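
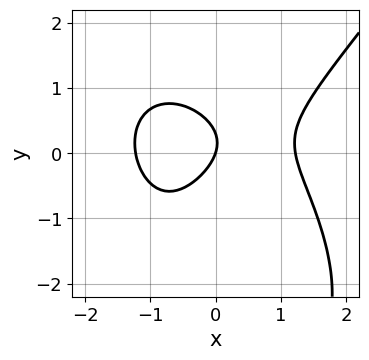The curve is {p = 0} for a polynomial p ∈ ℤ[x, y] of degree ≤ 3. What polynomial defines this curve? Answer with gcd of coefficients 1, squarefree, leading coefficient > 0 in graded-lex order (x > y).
(a) The degree is 3 — the shape is more complex than any degree-2 curve.
(b) Checking where it meets the axes: one x-axis crossing is at x = 0; it crosses the y-axis at the gridline y = 0.
(c) The integer polynomial consistent with all of this is the stated p.

2*x^3 - y^3 - 3*y^2 - 3*x + y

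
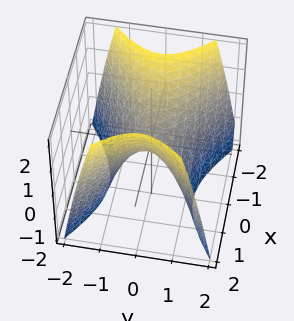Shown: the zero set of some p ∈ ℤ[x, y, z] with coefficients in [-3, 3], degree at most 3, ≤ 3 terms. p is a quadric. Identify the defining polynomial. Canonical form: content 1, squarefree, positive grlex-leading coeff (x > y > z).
First, deg p = 2. A saddle surface; a quadric.
Then, symmetries: the y ↦ −y reflection is a symmetry, so y appears only in even powers; mirror symmetry x ↦ −x ⇒ only even powers of x.
Next, checking where it meets the axes: it meets the z-axis at z = 0 (among the integer gridlines); it meets the y-axis at y = 0 (among the integer gridlines); it meets the x-axis at x = 0 (among the integer gridlines).
Finally, the integer polynomial consistent with all of this is the stated p.

2*x^2 - 3*y^2 - 2*z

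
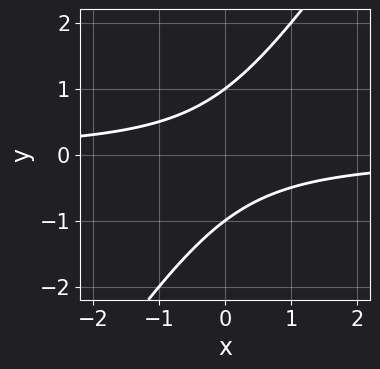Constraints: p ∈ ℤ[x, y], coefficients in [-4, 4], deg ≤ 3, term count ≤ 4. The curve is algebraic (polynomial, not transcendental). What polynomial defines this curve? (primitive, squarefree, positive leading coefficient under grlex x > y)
deg p = 2. A generic line meets the curve in up to 2 points.
From the visible intercepts: the y-axis gridline crossings are at y ∈ {-1, 1}; no x-intercept at any integer in the box.
The integer polynomial consistent with all of this is the stated p.

3*x*y - 2*y^2 + 2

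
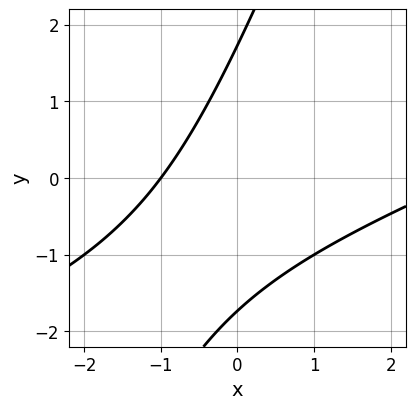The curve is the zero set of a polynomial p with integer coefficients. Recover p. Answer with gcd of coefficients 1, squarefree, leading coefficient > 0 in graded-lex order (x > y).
(a) Degree: no degree-1 curve has this shape, so deg p = 2.
(b) Checking where it meets the axes: it meets the x-axis at x = -1 (among the integer gridlines).
(c) Solving for integer coefficients yields p as stated.

x^2 - 3*x*y + y^2 - 2*x - 3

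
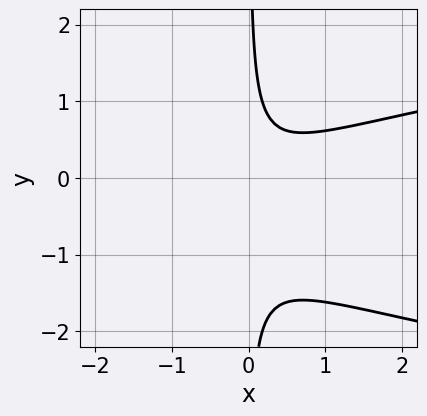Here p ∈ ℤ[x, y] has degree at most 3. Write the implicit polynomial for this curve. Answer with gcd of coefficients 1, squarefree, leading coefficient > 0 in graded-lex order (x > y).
3*x*y^2 - 2*x^2 + 3*x*y - 1

Degree: a generic line meets the curve in up to 3 points, so deg p = 3.
Observable constraints: no y-intercept at any integer in the box; no x-intercept at any integer in the box.
The integer polynomial consistent with all of this is the stated p.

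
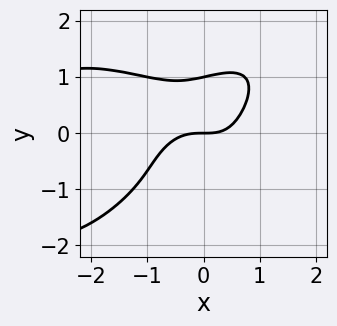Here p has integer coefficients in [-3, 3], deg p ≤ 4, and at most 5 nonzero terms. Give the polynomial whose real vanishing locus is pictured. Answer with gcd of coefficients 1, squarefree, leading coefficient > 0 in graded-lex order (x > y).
First, the degree is 4 — no degree-3 curve has this shape.
Then, checking where it meets the axes: the y-axis gridline crossings are at y ∈ {0, 1}; it meets the x-axis at x = 0 (among the integer gridlines).
Finally, putting this together gives p.

x^4 - 2*x*y^3 + 3*y^4 + 3*x^3 - 3*y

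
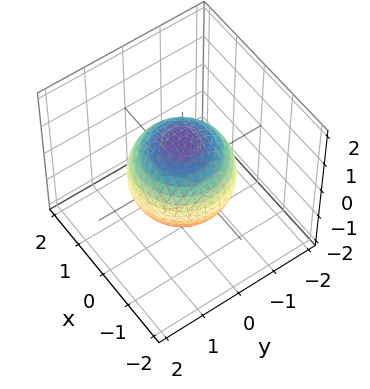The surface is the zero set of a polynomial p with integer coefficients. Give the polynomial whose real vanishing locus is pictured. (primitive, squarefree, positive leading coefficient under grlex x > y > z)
2*x^2 + 2*y^2 + 2*z^2 - 3

(a) The degree is 2 — bounded and convex; a quadric.
(b) Symmetry: the z-axis is an axis of rotation, so x and y enter only as x² + y²; the z ↦ −z reflection is a symmetry, so z appears only in even powers.
(c) Checking where it meets the axes: a circular section at z = 0 has radius between 1 and 2.
(d) Solving for integer coefficients yields p as stated.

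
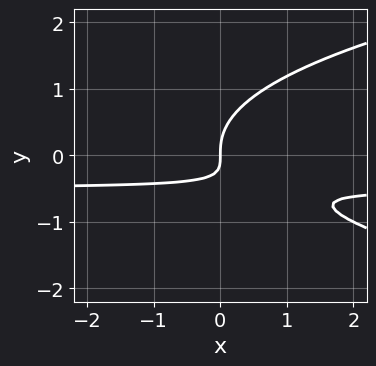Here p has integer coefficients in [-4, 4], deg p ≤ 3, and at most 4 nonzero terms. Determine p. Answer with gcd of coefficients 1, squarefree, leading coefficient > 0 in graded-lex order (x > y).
First, the degree is 3 — the shape is more complex than any degree-2 curve.
Then, checking where it meets the axes: it crosses the y-axis at the gridline y = 0; it meets the x-axis at x = 0 (among the integer gridlines).
Finally, fitting integer coefficients to these (and the overall shape) gives p.

2*y^3 - 2*x*y - x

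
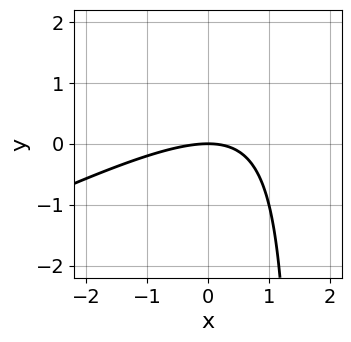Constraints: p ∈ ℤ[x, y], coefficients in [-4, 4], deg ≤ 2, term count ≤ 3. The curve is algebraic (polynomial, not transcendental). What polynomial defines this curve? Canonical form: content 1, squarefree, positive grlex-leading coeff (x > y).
x^2 - 2*x*y + 3*y

Degree: the shape is more complex than any degree-1 curve, so deg p = 2.
Observable constraints: it meets the x-axis at x = 0 (among the integer gridlines); it crosses the y-axis at the gridline y = 0.
Assembling these constraints gives the stated polynomial.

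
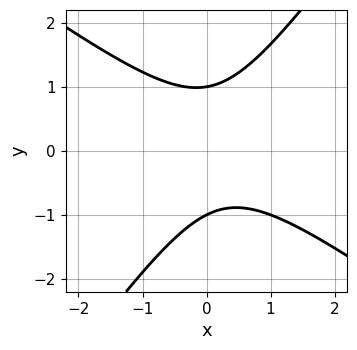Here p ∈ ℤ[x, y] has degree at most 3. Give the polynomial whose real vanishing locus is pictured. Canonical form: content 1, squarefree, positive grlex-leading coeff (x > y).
1. The degree is 2 — the shape is more complex than any degree-1 curve.
2. Observable constraints: the curve avoids every integer x-axis point in the box; among the integer gridlines, it crosses the y-axis at y ∈ {-1, 1}.
3. Solving for integer coefficients yields p as stated.

3*x^2 + 2*x*y - 3*y^2 - x + 3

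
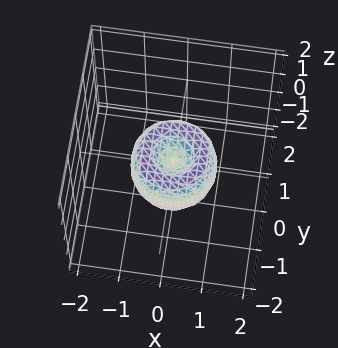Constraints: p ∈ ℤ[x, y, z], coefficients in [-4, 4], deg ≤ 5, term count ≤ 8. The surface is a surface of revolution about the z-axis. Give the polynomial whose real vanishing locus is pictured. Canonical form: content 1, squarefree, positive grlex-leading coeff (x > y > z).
2*x^4 + 4*x^2*y^2 + 2*y^4 - 2*x^2 - 2*y^2 + z^2

1. deg p = 4. A generic line meets the surface in up to 4 points.
2. Symmetries: rotational symmetry about the z-axis ⇒ p depends on x, y only through x² + y².
3. From the visible intercepts: the y-axis gridline crossings are at y ∈ {-1, 0, 1}; the x-axis gridline crossings are at x ∈ {-1, 0, 1}; one z-axis crossing is at z = 0; a circular section at z = 0 has radius exactly 1.
4. Assembling these constraints gives the stated polynomial.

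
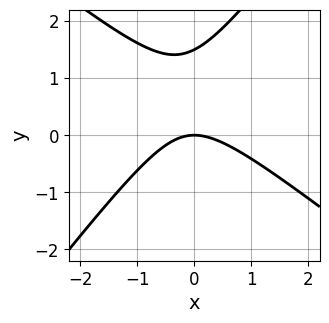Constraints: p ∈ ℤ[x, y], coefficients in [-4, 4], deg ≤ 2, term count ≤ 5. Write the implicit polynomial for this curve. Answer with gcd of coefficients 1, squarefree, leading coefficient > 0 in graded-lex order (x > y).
(a) deg p = 2. A generic line meets the curve in up to 2 points.
(b) From the axis intercepts and sections: one y-axis crossing is at y = 0; it crosses the x-axis at the gridline x = 0.
(c) Putting this together gives p.

2*x^2 + x*y - 2*y^2 + 3*y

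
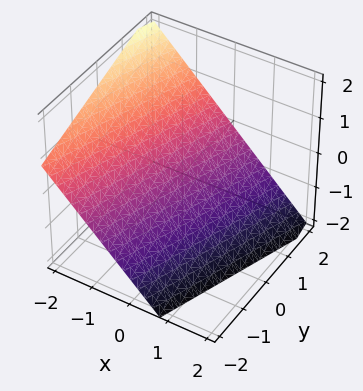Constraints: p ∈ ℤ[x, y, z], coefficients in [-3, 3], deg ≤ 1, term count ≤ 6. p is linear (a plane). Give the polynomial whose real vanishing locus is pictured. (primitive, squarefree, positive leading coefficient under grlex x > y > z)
3*x - y + 3*z + 2

deg p = 1.
Checking where it meets the axes: one y-axis crossing is at y = 2.
Solving for integer coefficients yields p as stated.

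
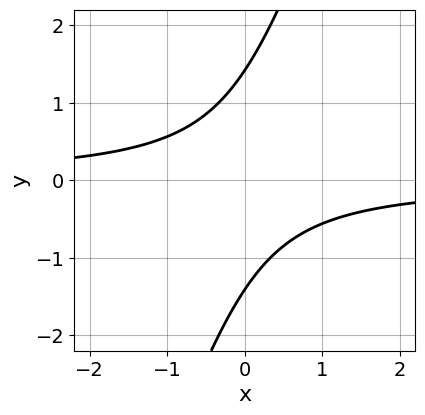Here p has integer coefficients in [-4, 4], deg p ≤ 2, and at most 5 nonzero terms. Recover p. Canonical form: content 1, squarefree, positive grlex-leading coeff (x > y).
3*x*y - y^2 + 2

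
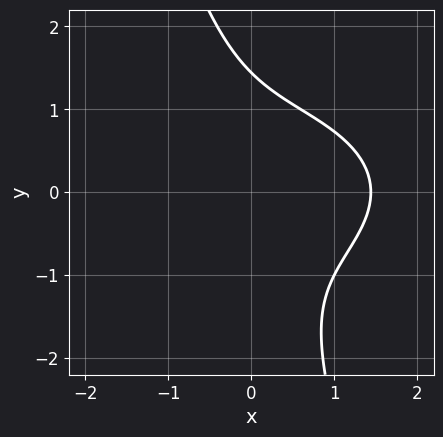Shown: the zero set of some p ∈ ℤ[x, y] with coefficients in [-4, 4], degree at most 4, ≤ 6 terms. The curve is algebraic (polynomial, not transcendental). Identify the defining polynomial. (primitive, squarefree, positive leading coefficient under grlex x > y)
deg p = 3. No degree-2 curve has this shape.
Putting this together gives p.

x^3 + 3*x*y^2 + y^3 - 3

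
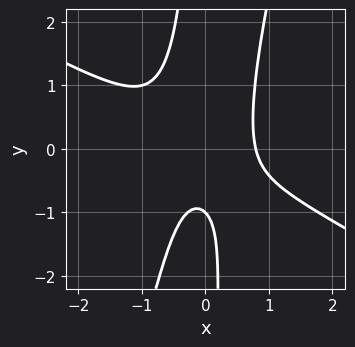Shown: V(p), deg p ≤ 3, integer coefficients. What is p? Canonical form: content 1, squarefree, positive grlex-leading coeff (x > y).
2*x^3 + 3*x^2*y - x*y^2 - y - 1

(a) deg p = 3.
(b) From the axis intercepts and sections: it crosses the y-axis at the gridline y = -1.
(c) Fitting integer coefficients to these (and the overall shape) gives p.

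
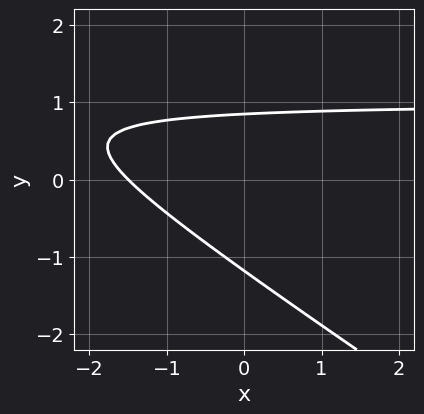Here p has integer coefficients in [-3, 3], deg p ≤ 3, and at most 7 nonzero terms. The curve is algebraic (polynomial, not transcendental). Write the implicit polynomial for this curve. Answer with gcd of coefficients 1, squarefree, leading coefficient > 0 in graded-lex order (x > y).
2*x*y + 3*y^2 - 2*x + y - 3

First, deg p = 2. The shape is more complex than any degree-1 curve.
Finally, solving for integer coefficients yields p as stated.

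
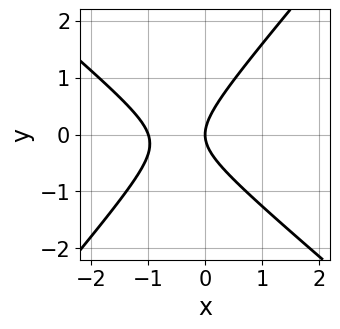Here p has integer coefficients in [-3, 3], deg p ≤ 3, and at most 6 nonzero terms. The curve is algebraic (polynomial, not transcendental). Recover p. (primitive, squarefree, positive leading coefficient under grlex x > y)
deg p = 2. The shape is more complex than any degree-1 curve.
Checking where it meets the axes: among the integer gridlines, it crosses the x-axis at x ∈ {-1, 0}; it crosses the y-axis at the gridline y = 0.
Fitting integer coefficients to these (and the overall shape) gives p.

3*x^2 + x*y - 3*y^2 + 3*x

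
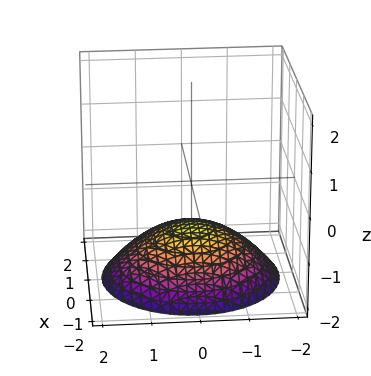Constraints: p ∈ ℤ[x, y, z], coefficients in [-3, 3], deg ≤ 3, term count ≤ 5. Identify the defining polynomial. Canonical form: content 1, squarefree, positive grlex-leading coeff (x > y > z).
First, deg p = 2.
Next, symmetries: the surface is invariant under rotation about z: p = q(x² + y², z).
Then, from the axis intercepts and sections: it crosses the z-axis at the gridline z = -1; a circular section at z = -2 has radius between 1 and 2.
Finally, fitting integer coefficients to these (and the overall shape) gives p.

x^2 + y^2 + 3*z + 3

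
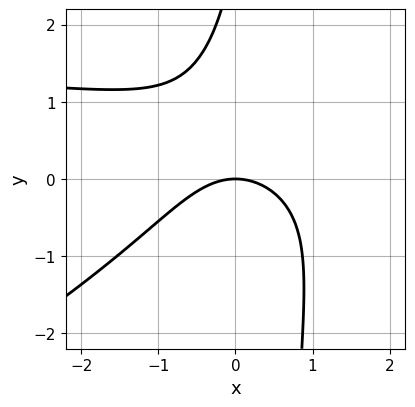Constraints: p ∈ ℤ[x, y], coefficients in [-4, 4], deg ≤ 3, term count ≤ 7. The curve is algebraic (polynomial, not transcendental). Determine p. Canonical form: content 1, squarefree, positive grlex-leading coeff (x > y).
deg p = 3. No degree-2 curve has this shape.
Reading off the gridlines: it meets the x-axis at x = 0 (among the integer gridlines); it meets the y-axis at y = 0 (among the integer gridlines).
Fitting integer coefficients to these (and the overall shape) gives p.

x^2*y - 2*x*y^2 - 2*x^2 + y^2 - 3*y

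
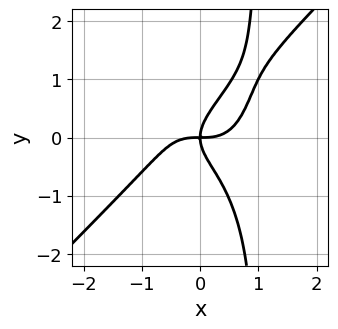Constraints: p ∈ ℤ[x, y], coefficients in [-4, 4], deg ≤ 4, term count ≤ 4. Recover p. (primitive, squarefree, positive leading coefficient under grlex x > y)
First, deg p = 4. The shape is more complex than any degree-3 curve.
Then, from the visible intercepts: one x-axis crossing is at x = 0; it meets the y-axis at y = 0 (among the integer gridlines).
Finally, matching integer coefficients to the picture gives p.

x^4 - x*y^3 + y^3 - x*y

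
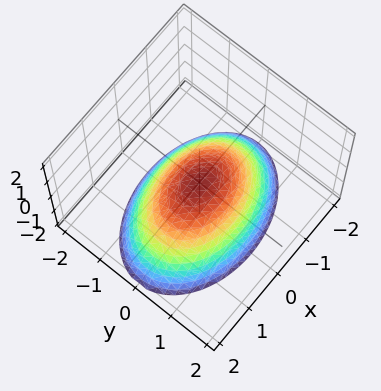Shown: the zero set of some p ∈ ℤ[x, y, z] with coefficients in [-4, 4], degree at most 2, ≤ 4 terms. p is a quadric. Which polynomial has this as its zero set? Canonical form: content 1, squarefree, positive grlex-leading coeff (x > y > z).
x^2 + 2*y^2 + 2*z

The degree is 2 — a paraboloid; a quadric.
Symmetries: the y ↦ −y reflection is a symmetry, so y appears only in even powers; the x ↦ −x reflection is a symmetry, so x appears only in even powers.
Reading off the gridlines: it crosses the x-axis at the gridline x = 0; it meets the z-axis at z = 0 (among the integer gridlines).
Matching integer coefficients to the picture gives p.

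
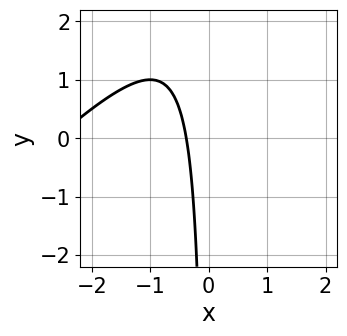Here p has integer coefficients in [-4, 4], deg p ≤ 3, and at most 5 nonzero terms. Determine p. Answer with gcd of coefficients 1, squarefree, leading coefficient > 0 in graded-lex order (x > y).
(a) deg p = 2. A generic line meets the curve in up to 2 points.
(b) Observable constraints: no y-intercept at any integer in the box.
(c) Solving for integer coefficients yields p as stated.

x^2 - x*y + 3*x + 1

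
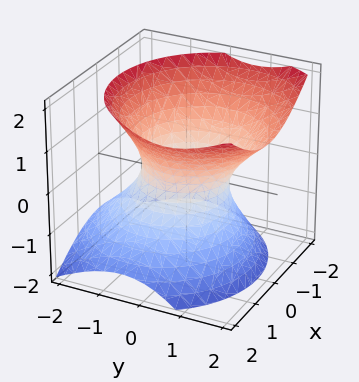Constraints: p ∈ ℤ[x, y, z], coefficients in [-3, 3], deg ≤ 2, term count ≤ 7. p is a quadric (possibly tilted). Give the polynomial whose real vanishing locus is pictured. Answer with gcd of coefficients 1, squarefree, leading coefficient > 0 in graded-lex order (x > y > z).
Degree: a generic line meets the surface in up to 2 points, so deg p = 2.
Checking where it meets the axes: among the integer gridlines, it crosses the x-axis at x ∈ {-1, 1}; among the integer gridlines, it crosses the y-axis at y ∈ {-1, 1}.
Fitting integer coefficients to these (and the overall shape) gives p.

3*x^2 + 3*y^2 - 2*y*z - 3*z^2 - 3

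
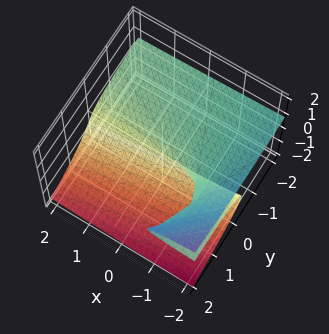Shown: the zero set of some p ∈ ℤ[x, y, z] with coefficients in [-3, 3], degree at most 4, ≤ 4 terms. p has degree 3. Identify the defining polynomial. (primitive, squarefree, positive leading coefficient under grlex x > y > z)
Degree: a generic line meets the surface in up to 3 points, so deg p = 3.
From the axis intercepts and sections: it meets the z-axis at z = 0 (among the integer gridlines); it crosses the y-axis at the gridline y = 0.
The integer polynomial consistent with all of this is the stated p.

3*z^3 + x*z - 3*y*z + 2*y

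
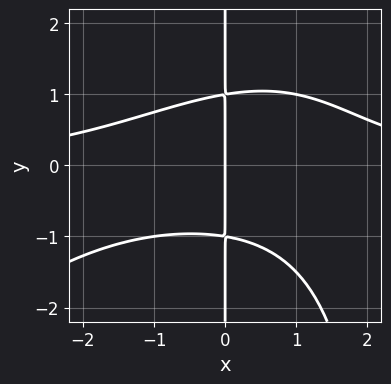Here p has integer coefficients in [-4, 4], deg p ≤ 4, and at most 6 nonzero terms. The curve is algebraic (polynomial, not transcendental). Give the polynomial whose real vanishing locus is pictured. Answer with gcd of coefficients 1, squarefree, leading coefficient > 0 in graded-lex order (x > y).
x^3*y - x^2*y^2 + 3*x*y^2 - 3*x

1. Degree: no degree-3 curve has this shape, so deg p = 4.
2. Observable constraints: one x-axis crossing is at x = 0; the visible y-axis segment lies entirely on the curve.
3. Fitting integer coefficients to these (and the overall shape) gives p.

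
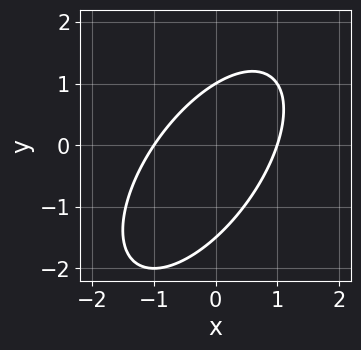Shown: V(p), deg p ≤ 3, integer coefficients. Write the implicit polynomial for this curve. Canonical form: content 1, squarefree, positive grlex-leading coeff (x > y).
3*x^2 - 3*x*y + 2*y^2 + y - 3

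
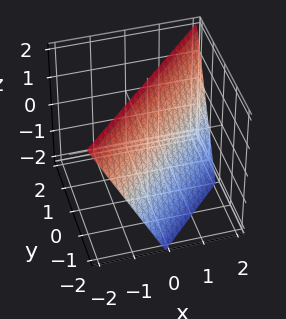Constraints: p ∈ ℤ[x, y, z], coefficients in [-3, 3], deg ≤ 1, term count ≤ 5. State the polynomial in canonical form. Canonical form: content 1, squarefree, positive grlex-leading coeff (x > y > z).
2*x - 2*y + z - 2

Degree: every cross-section is a straight line — this is a plane, so deg p = 1.
Reading off the gridlines: it crosses the z-axis at the gridline z = 2; it crosses the y-axis at the gridline y = -1; it meets the x-axis at x = 1 (among the integer gridlines).
Together with the visible shape, these determine p as stated.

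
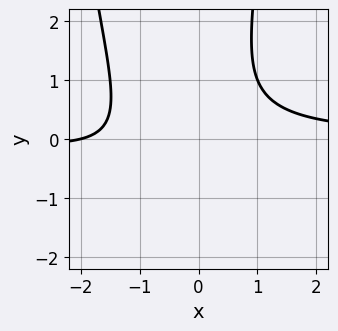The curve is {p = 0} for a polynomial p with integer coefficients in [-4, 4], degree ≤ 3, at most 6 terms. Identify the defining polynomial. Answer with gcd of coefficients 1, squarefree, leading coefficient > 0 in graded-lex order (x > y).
First, the degree is 3 — a generic line meets the curve in up to 3 points.
Then, from the visible intercepts: it meets the x-axis at x = -2 (among the integer gridlines); no y-intercept at any integer in the box.
Finally, matching integer coefficients to the picture gives p.

2*x^2*y + 2*x*y - y^2 - x - 2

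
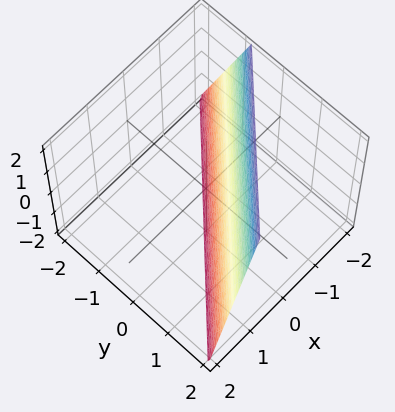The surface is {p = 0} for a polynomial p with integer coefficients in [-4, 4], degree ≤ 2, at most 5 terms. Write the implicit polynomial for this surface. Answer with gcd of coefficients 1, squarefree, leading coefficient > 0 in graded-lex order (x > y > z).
3*x - 3*y + z + 2

1. deg p = 1.
2. From the visible intercepts: one z-axis crossing is at z = -2.
3. The integer polynomial consistent with all of this is the stated p.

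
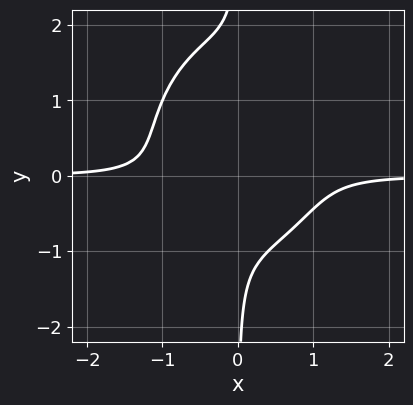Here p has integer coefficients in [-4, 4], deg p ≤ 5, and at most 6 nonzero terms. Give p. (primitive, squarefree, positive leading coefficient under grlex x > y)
3*x^3*y + 2*x*y^3 - 2*x*y^2 - 2*x*y + 1

(a) deg p = 4.
(b) Against the integer gridlines: it misses every integer gridline on the x-axis; it misses every integer gridline on the y-axis.
(c) Fitting integer coefficients to these (and the overall shape) gives p.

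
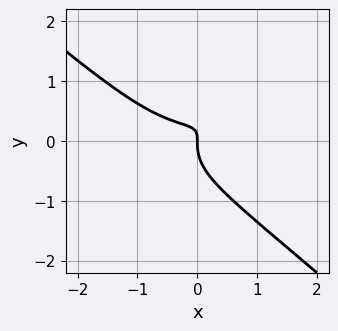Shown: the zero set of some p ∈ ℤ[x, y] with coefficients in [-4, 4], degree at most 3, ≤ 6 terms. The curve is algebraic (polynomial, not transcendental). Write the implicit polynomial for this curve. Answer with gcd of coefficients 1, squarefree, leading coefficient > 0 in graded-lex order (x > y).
(a) Degree: a generic line meets the curve in up to 3 points, so deg p = 3.
(b) Observable constraints: one x-axis crossing is at x = 0; it crosses the y-axis at the gridline y = 0.
(c) Together with the visible shape, these determine p as stated.

x^3 - x^2*y + 3*y^3 - 3*x*y + x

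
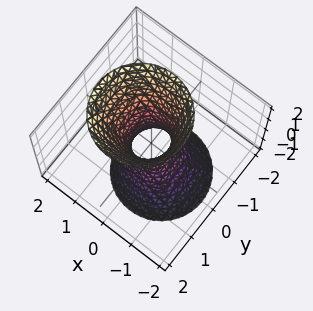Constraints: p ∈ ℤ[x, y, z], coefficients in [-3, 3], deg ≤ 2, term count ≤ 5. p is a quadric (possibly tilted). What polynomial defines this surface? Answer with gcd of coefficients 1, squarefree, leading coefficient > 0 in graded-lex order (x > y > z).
3*x^2 - x*z + 3*y^2 - z^2 - 1

(a) deg p = 2. The shape is more complex than any degree-1 surface.
(b) From the axis intercepts and sections: no z-intercept at any integer in the box.
(c) Fitting integer coefficients to these (and the overall shape) gives p.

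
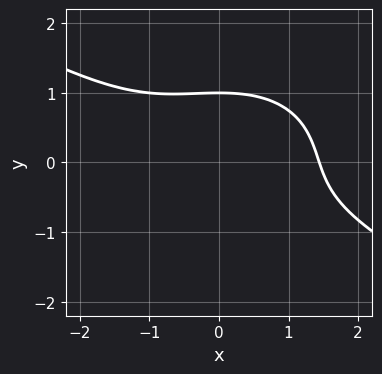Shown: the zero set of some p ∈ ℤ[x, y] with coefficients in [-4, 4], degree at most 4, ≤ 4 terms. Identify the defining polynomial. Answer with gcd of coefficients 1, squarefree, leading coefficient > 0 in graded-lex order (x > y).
x^3 + x^2*y + 3*y^3 - 3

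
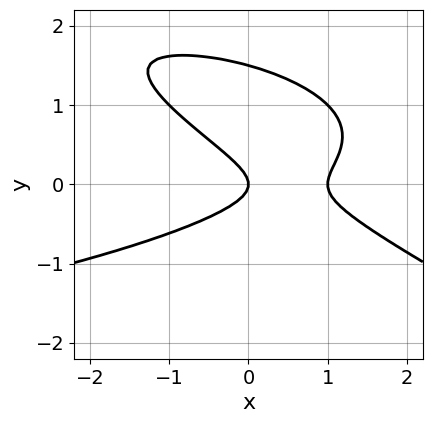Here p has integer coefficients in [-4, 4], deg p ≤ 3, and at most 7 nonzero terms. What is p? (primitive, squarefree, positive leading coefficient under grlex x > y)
x*y^2 + 2*y^3 + x^2 - 3*y^2 - x

1. deg p = 3. No degree-2 curve has this shape.
2. Checking where it meets the axes: the x-axis gridline crossings are at x ∈ {0, 1}; it crosses the y-axis at the gridline y = 0.
3. Solving for integer coefficients yields p as stated.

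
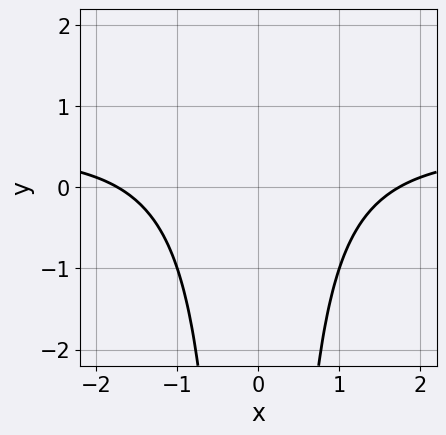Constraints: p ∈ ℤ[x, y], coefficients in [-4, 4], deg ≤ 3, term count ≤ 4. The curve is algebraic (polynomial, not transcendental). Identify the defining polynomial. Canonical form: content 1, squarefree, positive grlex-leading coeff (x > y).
2*x^2*y - x^2 + 3

deg p = 3. No degree-2 curve has this shape.
Symmetries: the x ↦ −x reflection is a symmetry, so x appears only in even powers.
From the axis intercepts and sections: the curve avoids every integer y-axis point in the box.
The integer polynomial consistent with all of this is the stated p.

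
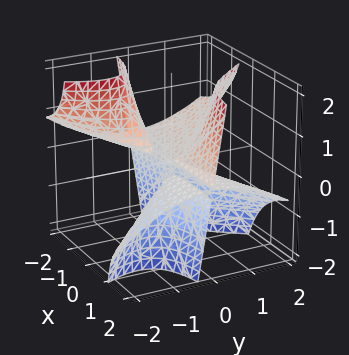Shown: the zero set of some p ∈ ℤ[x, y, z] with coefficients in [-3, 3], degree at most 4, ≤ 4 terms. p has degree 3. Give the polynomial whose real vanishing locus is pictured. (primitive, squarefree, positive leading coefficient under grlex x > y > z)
There are 3 components.
The degree is 3 — a generic line meets the surface in up to 3 points.
From the axis intercepts and sections: every point of the x-axis in the box is on the surface; one z-axis crossing is at z = 0.
Solving for integer coefficients yields p as stated.

3*x*y*z + y^3 - z^2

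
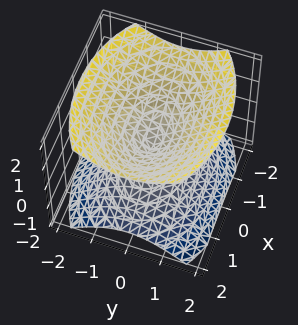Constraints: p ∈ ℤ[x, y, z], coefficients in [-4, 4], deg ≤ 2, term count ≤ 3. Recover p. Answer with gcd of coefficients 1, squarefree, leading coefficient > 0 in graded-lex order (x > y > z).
x^2 + 2*y^2 - 2*z^2

First, the picture has 2 separate pieces. Treating them together as one polynomial.
Next, deg p = 2. A double cone through the origin; a quadric.
Next, symmetries: it's symmetric under z → −z, forcing even powers of z; mirror symmetry x ↦ −x ⇒ only even powers of x; the y ↦ −y reflection is a symmetry, so y appears only in even powers.
Next, observable constraints: it crosses the z-axis at the gridline z = 0; it crosses the y-axis at the gridline y = 0; it meets the x-axis at x = 0 (among the integer gridlines).
Finally, assembling these constraints gives the stated polynomial.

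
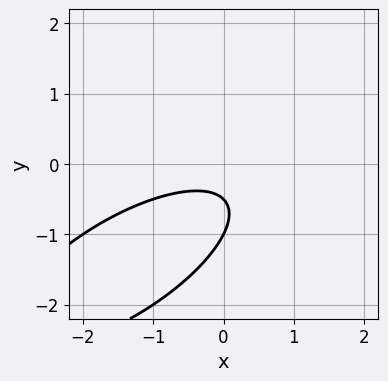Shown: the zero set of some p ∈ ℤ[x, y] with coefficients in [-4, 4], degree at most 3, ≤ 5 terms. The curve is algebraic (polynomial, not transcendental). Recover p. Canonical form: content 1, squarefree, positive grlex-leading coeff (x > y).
(a) The degree is 2 — a generic line meets the curve in up to 2 points.
(b) Against the integer gridlines: one y-axis crossing is at y = -1; the curve avoids every integer x-axis point in the box.
(c) Putting this together gives p.

x^2 - 2*x*y + 2*y^2 + 3*y + 1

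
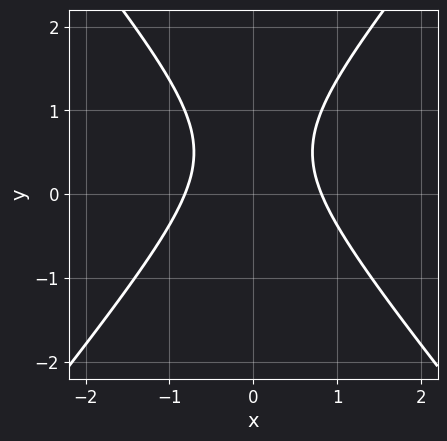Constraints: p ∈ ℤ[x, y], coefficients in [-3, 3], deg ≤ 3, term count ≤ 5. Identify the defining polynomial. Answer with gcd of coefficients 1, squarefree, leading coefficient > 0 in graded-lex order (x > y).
(a) The degree is 2 — the shape is more complex than any degree-1 curve.
(b) Symmetries: the x ↦ −x reflection is a symmetry, so x appears only in even powers.
(c) Checking where it meets the axes: no y-intercept at any integer in the box.
(d) Matching integer coefficients to the picture gives p.

3*x^2 - 2*y^2 + 2*y - 2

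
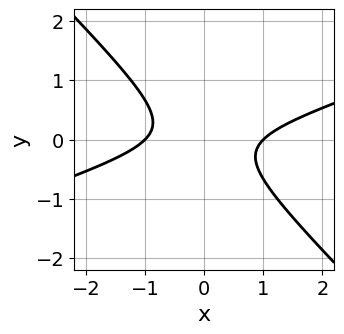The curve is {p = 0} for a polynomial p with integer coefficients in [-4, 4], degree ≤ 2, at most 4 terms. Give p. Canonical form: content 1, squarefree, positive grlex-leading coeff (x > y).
x^2 - 2*x*y - 3*y^2 - 1

The degree is 2 — the shape is more complex than any degree-1 curve.
From the visible intercepts: no y-intercept at any integer in the box; among the integer gridlines, it crosses the x-axis at x ∈ {-1, 1}.
The integer polynomial consistent with all of this is the stated p.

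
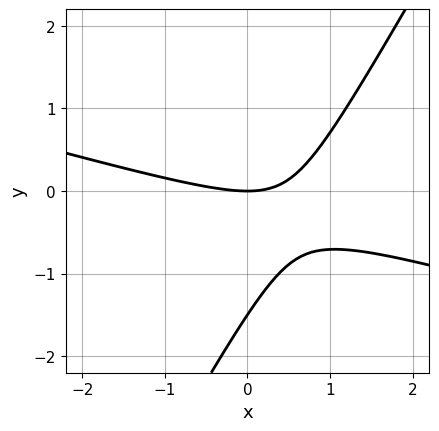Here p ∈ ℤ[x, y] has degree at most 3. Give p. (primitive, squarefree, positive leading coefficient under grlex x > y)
x^2 + 3*x*y - 2*y^2 - 3*y

The degree is 2 — the shape is more complex than any degree-1 curve.
Checking where it meets the axes: one x-axis crossing is at x = 0; one y-axis crossing is at y = 0.
Matching integer coefficients to the picture gives p.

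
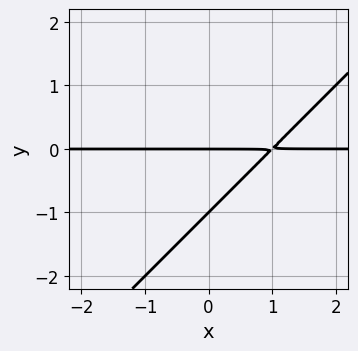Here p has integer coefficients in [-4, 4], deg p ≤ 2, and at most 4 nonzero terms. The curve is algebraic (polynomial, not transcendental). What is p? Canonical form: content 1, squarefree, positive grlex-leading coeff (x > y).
x*y - y^2 - y

(a) The degree is 2 — no degree-1 curve has this shape.
(b) Reading off the gridlines: every point of the x-axis in the box is on the curve; the y-axis gridline crossings are at y ∈ {-1, 0}.
(c) Fitting integer coefficients to these (and the overall shape) gives p.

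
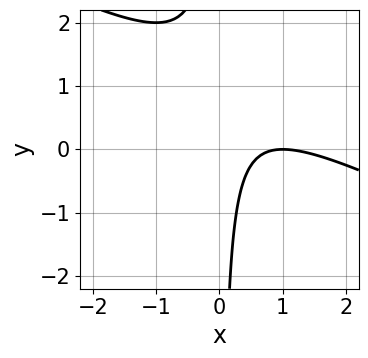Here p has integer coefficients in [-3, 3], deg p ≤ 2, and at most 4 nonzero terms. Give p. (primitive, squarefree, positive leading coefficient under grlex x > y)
x^2 + 2*x*y - 2*x + 1

(a) The degree is 2 — no degree-1 curve has this shape.
(b) From the axis intercepts and sections: it misses every integer gridline on the y-axis; it crosses the x-axis at the gridline x = 1.
(c) Putting this together gives p.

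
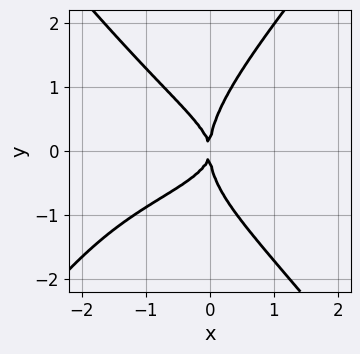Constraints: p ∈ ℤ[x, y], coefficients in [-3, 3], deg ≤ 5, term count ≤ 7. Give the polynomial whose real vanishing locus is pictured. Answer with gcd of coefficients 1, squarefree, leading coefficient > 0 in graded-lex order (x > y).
1. deg p = 4.
2. Against the integer gridlines: it crosses the x-axis at the gridline x = 0; it crosses the y-axis at the gridline y = 0.
3. These observations pin down the coefficients.

3*x^2*y^2 - 2*y^4 + 2*x^2*y + 3*x*y^2 + 3*x^2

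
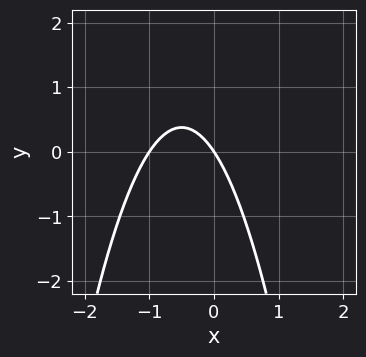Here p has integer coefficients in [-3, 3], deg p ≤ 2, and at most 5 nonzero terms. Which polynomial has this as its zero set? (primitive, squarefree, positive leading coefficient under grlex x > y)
(a) The degree is 2 — the shape is more complex than any degree-1 curve.
(b) Against the integer gridlines: it meets the y-axis at y = 0 (among the integer gridlines); among the integer gridlines, it crosses the x-axis at x ∈ {-1, 0}.
(c) Matching integer coefficients to the picture gives p.

3*x^2 + 3*x + 2*y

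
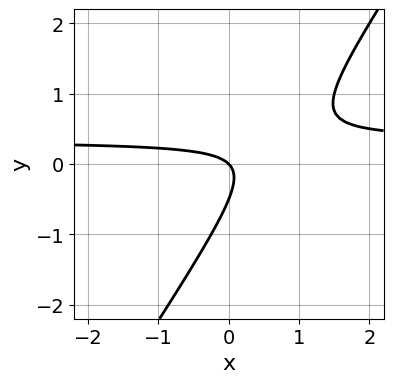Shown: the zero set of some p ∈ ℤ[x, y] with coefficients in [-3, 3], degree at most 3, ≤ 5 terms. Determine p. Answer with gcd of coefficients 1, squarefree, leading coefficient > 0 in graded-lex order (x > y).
3*x*y - 2*y^2 - x - y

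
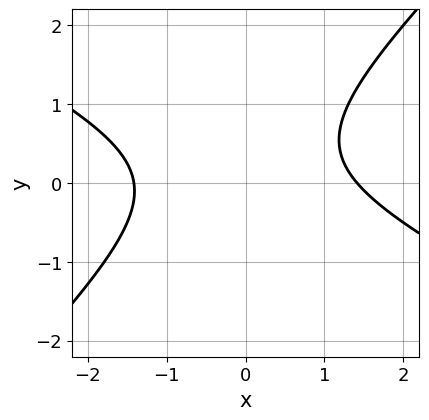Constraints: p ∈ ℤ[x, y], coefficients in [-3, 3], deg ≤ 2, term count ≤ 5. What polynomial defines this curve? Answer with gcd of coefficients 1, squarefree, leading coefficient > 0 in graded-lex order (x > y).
x^2 + x*y - 2*y^2 + y - 2

(a) Degree: the shape is more complex than any degree-1 curve, so deg p = 2.
(b) From the visible intercepts: the curve avoids every integer y-axis point in the box.
(c) Assembling these constraints gives the stated polynomial.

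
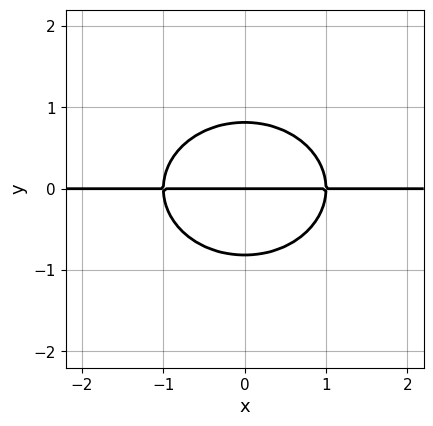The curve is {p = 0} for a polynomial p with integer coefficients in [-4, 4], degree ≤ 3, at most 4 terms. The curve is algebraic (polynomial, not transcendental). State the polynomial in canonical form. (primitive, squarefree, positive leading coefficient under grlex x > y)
2*x^2*y + 3*y^3 - 2*y

(a) deg p = 3. A generic line meets the curve in up to 3 points.
(b) Symmetries: mirror symmetry x ↦ −x ⇒ only even powers of x.
(c) From the visible intercepts: the visible x-axis segment lies entirely on the curve; it crosses the y-axis at the gridline y = 0.
(d) The integer polynomial consistent with all of this is the stated p.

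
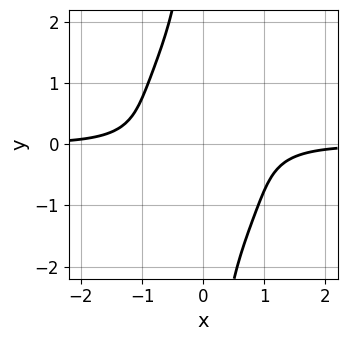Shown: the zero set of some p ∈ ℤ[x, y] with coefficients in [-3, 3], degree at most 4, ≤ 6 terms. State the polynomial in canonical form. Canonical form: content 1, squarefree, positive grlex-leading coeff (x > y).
The degree is 4 — the shape is more complex than any degree-3 curve.
Observable constraints: no x-intercept at any integer in the box; it misses every integer gridline on the y-axis.
Putting this together gives p.

3*x^3*y + 2*x*y^3 + 2*y^2 + 2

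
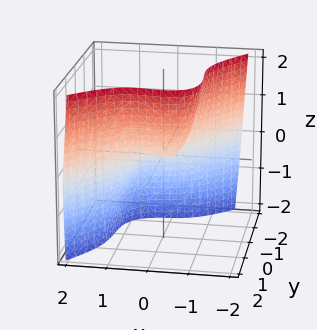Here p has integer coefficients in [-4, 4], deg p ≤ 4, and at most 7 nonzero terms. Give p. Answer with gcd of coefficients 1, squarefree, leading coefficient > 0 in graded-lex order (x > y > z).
3*x^3 - 2*y^3 - x^2 - x*y + 2*z

Degree: no degree-2 surface has this shape, so deg p = 3.
Against the integer gridlines: it crosses the z-axis at the gridline z = 0; one y-axis crossing is at y = 0; one x-axis crossing is at x = 0.
Matching integer coefficients to the picture gives p.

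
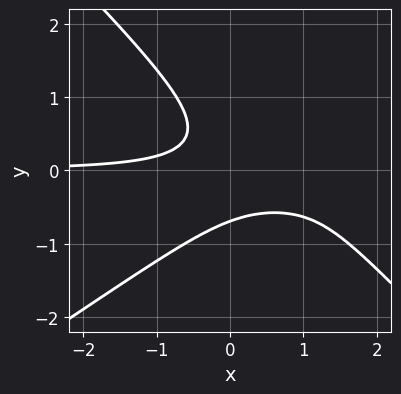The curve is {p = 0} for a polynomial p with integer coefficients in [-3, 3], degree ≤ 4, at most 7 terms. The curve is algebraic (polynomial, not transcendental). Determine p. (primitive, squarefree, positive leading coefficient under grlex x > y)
1. Degree: a generic line meets the curve in up to 3 points, so deg p = 3.
2. Observable constraints: no x-intercept at any integer in the box.
3. Together with the visible shape, these determine p as stated.

2*x^2*y - x*y^2 - 3*y^3 - 3*x*y - 1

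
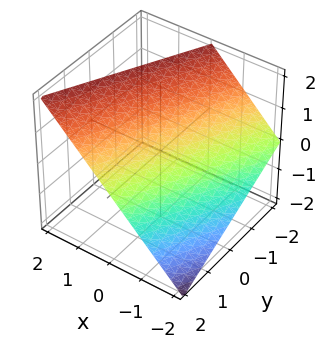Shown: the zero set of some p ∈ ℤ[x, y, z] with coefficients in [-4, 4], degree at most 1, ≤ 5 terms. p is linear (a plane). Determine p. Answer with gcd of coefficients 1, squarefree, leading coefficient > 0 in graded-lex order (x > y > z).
2*x - y - 2*z + 2

First, degree: every cross-section is a straight line — this is a plane, so deg p = 1.
Next, observable constraints: one y-axis crossing is at y = 2; one z-axis crossing is at z = 1.
Finally, putting this together gives p. Check: (-1, 0, 0) on the x-axis lies on the surface, and p(-1, 0, 0) = 0. ✓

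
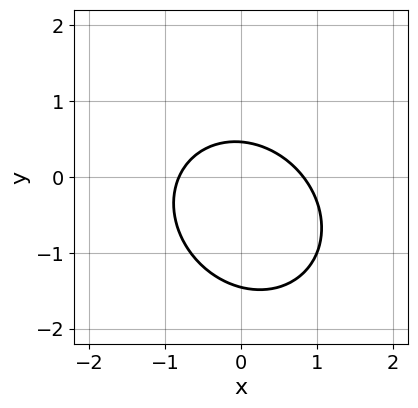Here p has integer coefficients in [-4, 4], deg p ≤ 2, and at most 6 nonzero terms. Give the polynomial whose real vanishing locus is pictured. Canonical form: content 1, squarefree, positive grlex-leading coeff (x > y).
(a) deg p = 2. The shape is more complex than any degree-1 curve.
(b) Matching integer coefficients to the picture gives p.

3*x^2 + x*y + 3*y^2 + 3*y - 2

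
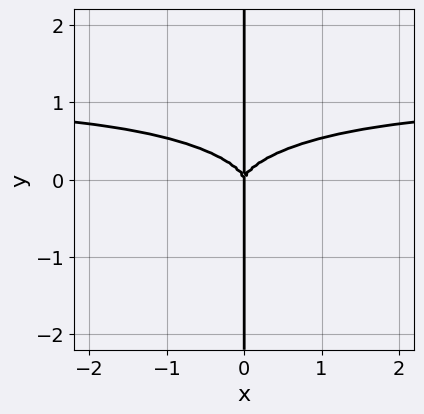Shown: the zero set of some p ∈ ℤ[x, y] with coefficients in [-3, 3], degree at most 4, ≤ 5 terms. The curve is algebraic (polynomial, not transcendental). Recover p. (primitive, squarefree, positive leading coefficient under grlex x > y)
deg p = 4.
Reading off the gridlines: it crosses the x-axis at the gridline x = 0; every point of the y-axis in the box is on the curve.
Solving for integer coefficients yields p as stated.

x^3*y + 3*x*y^3 - x^3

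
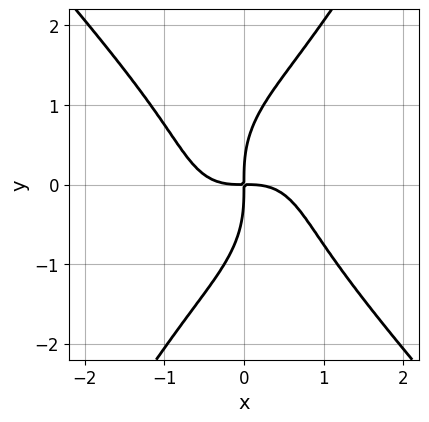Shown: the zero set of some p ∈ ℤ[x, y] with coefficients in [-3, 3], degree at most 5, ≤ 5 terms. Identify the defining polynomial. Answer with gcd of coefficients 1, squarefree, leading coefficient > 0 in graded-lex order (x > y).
1. Degree: no degree-3 curve has this shape, so deg p = 4.
2. Observable constraints: it meets the x-axis at x = 0 (among the integer gridlines); one y-axis crossing is at y = 0.
3. Matching integer coefficients to the picture gives p.

3*x^4 + x*y^3 - y^4 + 3*x*y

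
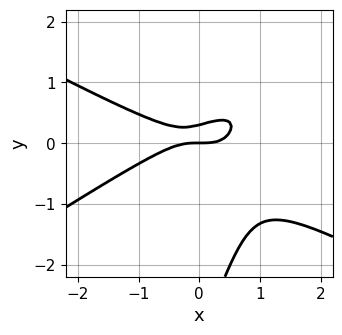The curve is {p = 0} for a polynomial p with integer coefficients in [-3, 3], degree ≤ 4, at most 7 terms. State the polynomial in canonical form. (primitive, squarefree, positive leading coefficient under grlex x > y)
x^3 - 3*x*y^2 + y^3 + 3*y^2 - y

deg p = 3.
Checking where it meets the axes: it meets the x-axis at x = 0 (among the integer gridlines); it crosses the y-axis at the gridline y = 0.
Matching integer coefficients to the picture gives p.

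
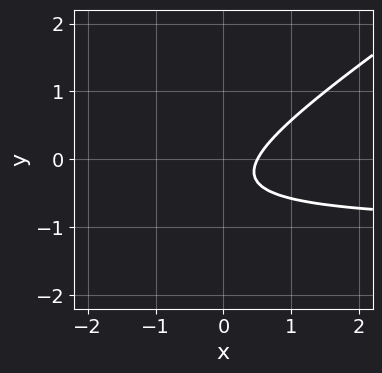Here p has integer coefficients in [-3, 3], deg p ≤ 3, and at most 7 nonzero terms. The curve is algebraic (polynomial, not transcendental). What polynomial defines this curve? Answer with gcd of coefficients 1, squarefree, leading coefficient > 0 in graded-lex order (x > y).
2*x*y - 3*y^2 + 2*x - 2*y - 1

deg p = 2.
Observable constraints: no y-intercept at any integer in the box.
These observations pin down the coefficients.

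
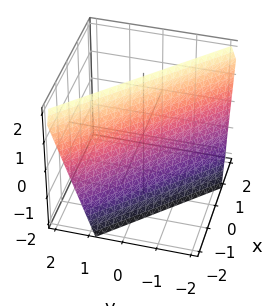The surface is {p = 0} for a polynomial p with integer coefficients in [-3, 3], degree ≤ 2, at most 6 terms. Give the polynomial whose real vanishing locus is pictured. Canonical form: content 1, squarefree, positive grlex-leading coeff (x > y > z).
3*x + 3*y - z + 2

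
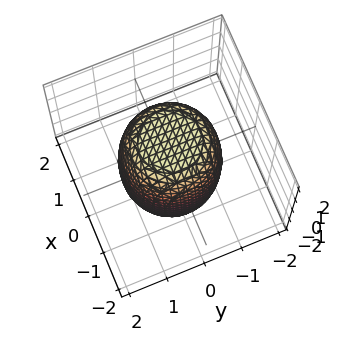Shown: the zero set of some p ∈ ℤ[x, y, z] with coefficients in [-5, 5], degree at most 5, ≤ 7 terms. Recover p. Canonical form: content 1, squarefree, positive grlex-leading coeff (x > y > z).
2*x^4 + 4*x^2*y^2 + 2*y^4 - x^2 - y^2 + z^2 - 3

1. Degree: a generic line meets the surface in up to 4 points, so deg p = 4.
2. Symmetries: every cross-section ⟂ z is a circle, so x, y appear only via x² + y².
3. Reading off the gridlines: a circular section at z = 1 has radius between 1 and 2.
4. The integer polynomial consistent with all of this is the stated p.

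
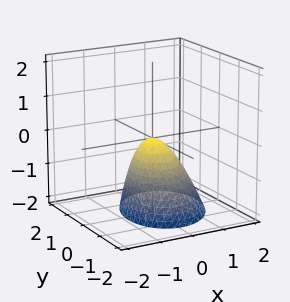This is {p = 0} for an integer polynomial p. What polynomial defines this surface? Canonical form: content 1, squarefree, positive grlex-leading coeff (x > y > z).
3*x^2 - x*y + x*z + 2*y^2 + 2*z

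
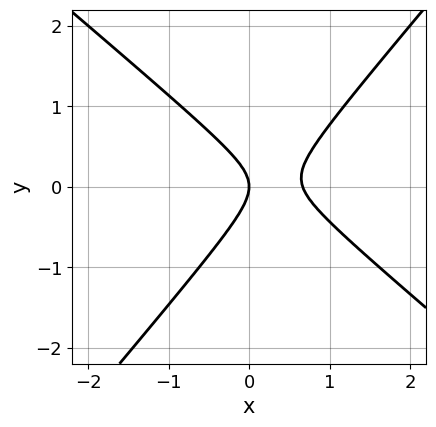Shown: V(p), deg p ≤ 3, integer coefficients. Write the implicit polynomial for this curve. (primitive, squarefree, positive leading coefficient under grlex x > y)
3*x^2 + x*y - 3*y^2 - 2*x

(a) deg p = 2.
(b) Checking where it meets the axes: it meets the y-axis at y = 0 (among the integer gridlines); it crosses the x-axis at the gridline x = 0.
(c) Solving for integer coefficients yields p as stated.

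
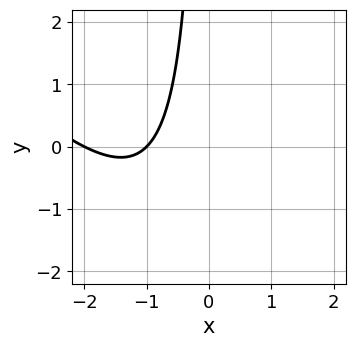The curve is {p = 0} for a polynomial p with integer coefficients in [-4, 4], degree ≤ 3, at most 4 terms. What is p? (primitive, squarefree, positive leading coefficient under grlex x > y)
The degree is 2 — the shape is more complex than any degree-1 curve.
Reading off the gridlines: no y-intercept at any integer in the box; the x-axis gridline crossings are at x ∈ {-2, -1}.
Assembling these constraints gives the stated polynomial.

x^2 + x*y + 3*x + 2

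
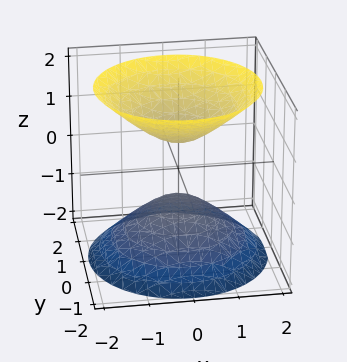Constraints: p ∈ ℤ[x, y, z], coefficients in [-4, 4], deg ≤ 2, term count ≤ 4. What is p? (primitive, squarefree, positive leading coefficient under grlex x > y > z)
2*x^2 + 2*y^2 - 2*z^2 + 1

First, there are 2 components.
Then, degree: two separate bowl-shaped sheets opening away from each other; a quadric, so deg p = 2.
Next, symmetries: it's symmetric under z → −z, forcing even powers of z; rotational symmetry about the z-axis ⇒ p depends on x, y only through x² + y².
Next, from the axis intercepts and sections: no x-intercept at any integer in the box; a circular section at z = 1 has radius between 0 and 1; the surface avoids every integer y-axis point in the box.
Finally, solving for integer coefficients yields p as stated.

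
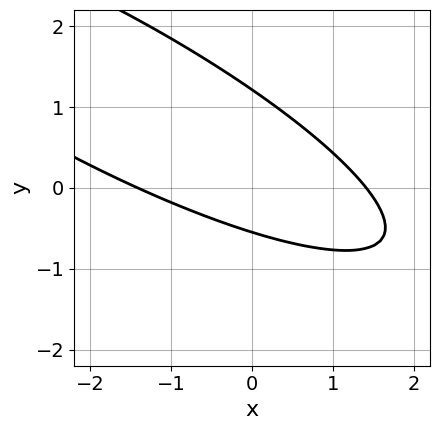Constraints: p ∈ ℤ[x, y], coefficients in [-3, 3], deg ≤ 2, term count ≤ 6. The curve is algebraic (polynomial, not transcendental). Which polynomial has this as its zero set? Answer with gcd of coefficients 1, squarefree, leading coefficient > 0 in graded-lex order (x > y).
x^2 + 3*x*y + 3*y^2 - 2*y - 2

(a) deg p = 2. The shape is more complex than any degree-1 curve.
(b) Matching integer coefficients to the picture gives p.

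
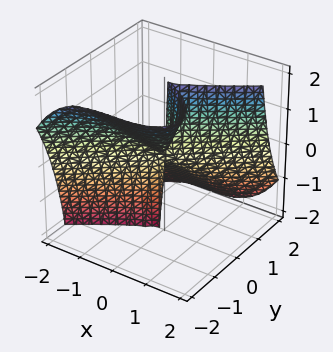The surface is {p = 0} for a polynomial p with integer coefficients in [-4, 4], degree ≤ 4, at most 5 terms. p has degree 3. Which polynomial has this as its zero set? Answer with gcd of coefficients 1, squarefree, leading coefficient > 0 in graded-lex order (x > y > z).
deg p = 3. The shape is more complex than any degree-2 surface.
Observable constraints: it crosses the x-axis at the gridline x = 0; the visible z-axis segment lies entirely on the surface.
Together with the visible shape, these determine p as stated.

x^3 - 2*y^3 - 2*y^2*z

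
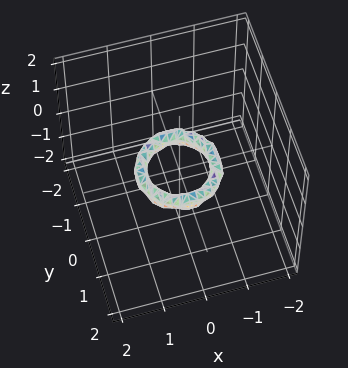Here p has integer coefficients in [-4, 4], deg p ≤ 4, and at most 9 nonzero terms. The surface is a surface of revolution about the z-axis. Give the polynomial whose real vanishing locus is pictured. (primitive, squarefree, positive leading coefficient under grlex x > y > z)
First, deg p = 4.
Then, symmetries: the surface is invariant under rotation about z: p = q(x² + y², z).
Next, from the axis intercepts and sections: a circular section at z = 0 has radius between 0 and 1; the x-axis gridline crossings are at x ∈ {-1, 1}.
Finally, assembling these constraints gives the stated polynomial.

2*x^4 + 4*x^2*y^2 + 2*y^4 - 3*x^2 - 3*y^2 + 2*z^2 + 1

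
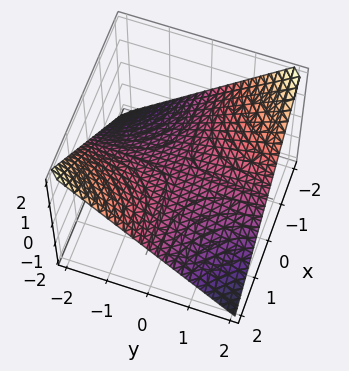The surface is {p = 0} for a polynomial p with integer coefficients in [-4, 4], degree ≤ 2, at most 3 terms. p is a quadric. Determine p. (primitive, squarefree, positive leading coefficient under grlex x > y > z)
x*y + 2*z

The degree is 2 — a saddle surface; a quadric.
Observable constraints: every point of the y-axis in the box is on the surface; it meets the z-axis at z = 0 (among the integer gridlines).
Together with the visible shape, these determine p as stated.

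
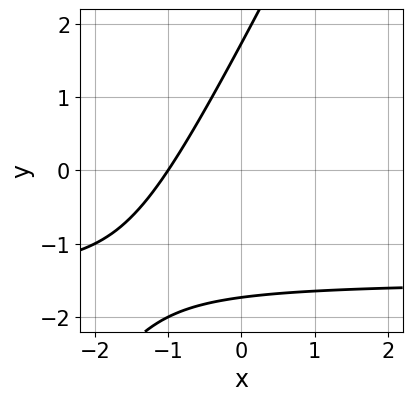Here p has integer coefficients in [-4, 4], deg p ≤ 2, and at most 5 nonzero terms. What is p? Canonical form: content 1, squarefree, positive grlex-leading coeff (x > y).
2*x*y - y^2 + 3*x + 3

First, deg p = 2.
Then, observable constraints: it crosses the x-axis at the gridline x = -1.
Finally, matching integer coefficients to the picture gives p.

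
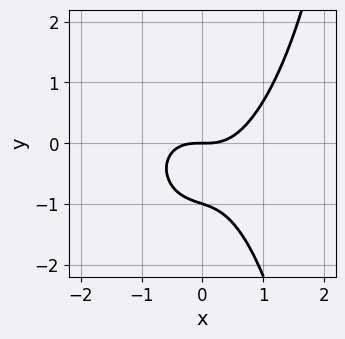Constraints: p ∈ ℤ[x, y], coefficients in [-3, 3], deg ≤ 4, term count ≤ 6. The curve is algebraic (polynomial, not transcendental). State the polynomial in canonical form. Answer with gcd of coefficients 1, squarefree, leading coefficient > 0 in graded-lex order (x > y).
3*x^3 + x*y^2 - 3*y^2 - 3*y

(a) deg p = 3. The shape is more complex than any degree-2 curve.
(b) Observable constraints: it meets the x-axis at x = 0 (among the integer gridlines); among the integer gridlines, it crosses the y-axis at y ∈ {-1, 0}.
(c) Matching integer coefficients to the picture gives p.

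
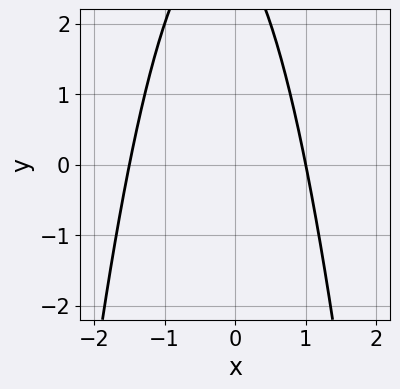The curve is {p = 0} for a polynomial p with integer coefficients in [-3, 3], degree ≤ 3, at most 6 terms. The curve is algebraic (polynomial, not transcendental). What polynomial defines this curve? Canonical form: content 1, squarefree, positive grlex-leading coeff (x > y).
2*x^2 + x + y - 3

(a) Degree: no degree-1 curve has this shape, so deg p = 2.
(b) Reading off the gridlines: one x-axis crossing is at x = 1; the curve avoids every integer y-axis point in the box.
(c) Matching integer coefficients to the picture gives p.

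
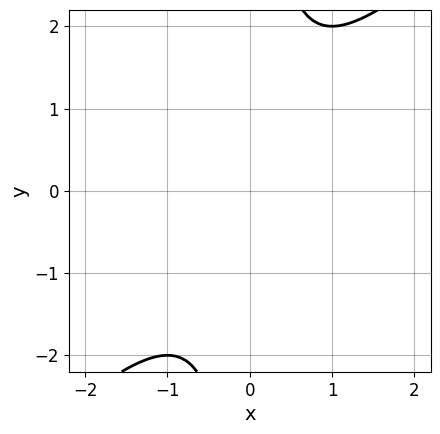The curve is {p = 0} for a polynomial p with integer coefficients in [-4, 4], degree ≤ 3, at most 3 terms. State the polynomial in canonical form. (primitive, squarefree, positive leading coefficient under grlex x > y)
x^2 - x*y + 1

(a) The degree is 2 — the shape is more complex than any degree-1 curve.
(b) Against the integer gridlines: the curve avoids every integer y-axis point in the box; no x-intercept at any integer in the box.
(c) Together with the visible shape, these determine p as stated.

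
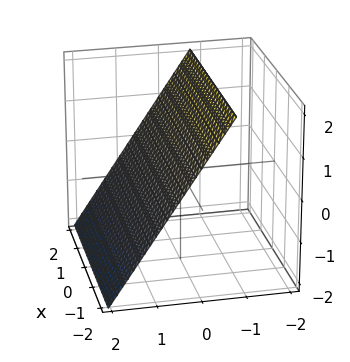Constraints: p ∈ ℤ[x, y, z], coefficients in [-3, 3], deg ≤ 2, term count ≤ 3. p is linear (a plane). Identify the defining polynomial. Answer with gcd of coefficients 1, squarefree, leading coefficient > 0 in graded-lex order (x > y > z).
First, the degree is 1 — every cross-section is a straight line — this is a plane.
Next, from the axis intercepts and sections: it meets the z-axis at z = 1 (among the integer gridlines); the surface avoids every integer x-axis point in the box.
Finally, putting this together gives p.

3*y + 2*z - 2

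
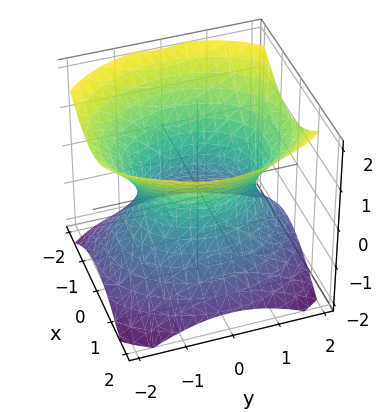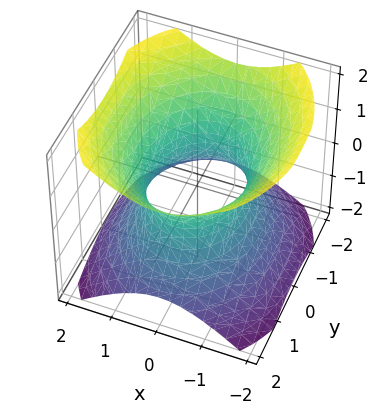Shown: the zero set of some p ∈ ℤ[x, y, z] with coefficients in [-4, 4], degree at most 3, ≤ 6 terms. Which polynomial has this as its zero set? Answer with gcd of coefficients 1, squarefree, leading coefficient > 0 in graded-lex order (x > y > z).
First, the degree is 2 — one connected sheet with a waist; a quadric.
Then, symmetries: it's symmetric under z → −z, forcing even powers of z; the y ↦ −y reflection is a symmetry, so y appears only in even powers; it's symmetric under x → −x, forcing even powers of x.
Next, observable constraints: among the integer gridlines, it crosses the x-axis at x ∈ {-1, 1}; it misses every integer gridline on the z-axis.
Finally, together with the visible shape, these determine p as stated.

3*x^2 + 2*y^2 - 3*z^2 - 3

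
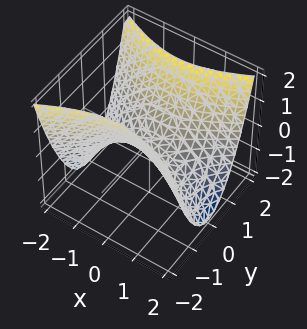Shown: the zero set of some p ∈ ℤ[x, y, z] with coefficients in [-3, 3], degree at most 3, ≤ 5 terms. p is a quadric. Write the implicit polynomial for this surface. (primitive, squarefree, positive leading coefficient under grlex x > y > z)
First, deg p = 2. A saddle surface; a quadric.
Then, symmetries: it's symmetric under x → −x, forcing even powers of x; it's symmetric under y → −y, forcing even powers of y.
Then, from the visible intercepts: it meets the x-axis at x = 0 (among the integer gridlines); it crosses the z-axis at the gridline z = 0; it crosses the y-axis at the gridline y = 0.
Finally, putting this together gives p.

x^2 - 2*y^2 + 2*z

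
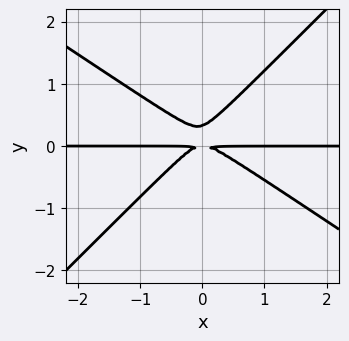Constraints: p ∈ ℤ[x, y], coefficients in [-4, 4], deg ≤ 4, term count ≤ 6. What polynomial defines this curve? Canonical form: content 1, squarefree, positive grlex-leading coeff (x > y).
Degree: a generic line meets the curve in up to 3 points, so deg p = 3.
Reading off the gridlines: the visible x-axis segment lies entirely on the curve.
These observations pin down the coefficients.

2*x^2*y + x*y^2 - 3*y^3 + y^2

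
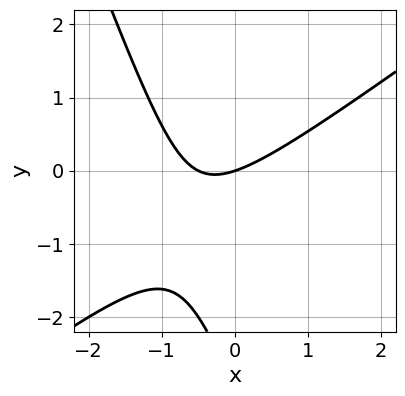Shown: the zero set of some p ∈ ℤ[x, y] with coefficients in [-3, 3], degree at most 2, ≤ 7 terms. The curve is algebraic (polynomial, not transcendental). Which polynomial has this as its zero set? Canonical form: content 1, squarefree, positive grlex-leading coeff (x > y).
Degree: the shape is more complex than any degree-1 curve, so deg p = 2.
Observable constraints: it meets the y-axis at y = 0 (among the integer gridlines); one x-axis crossing is at x = 0.
The integer polynomial consistent with all of this is the stated p.

2*x^2 - 2*x*y - y^2 + x - 3*y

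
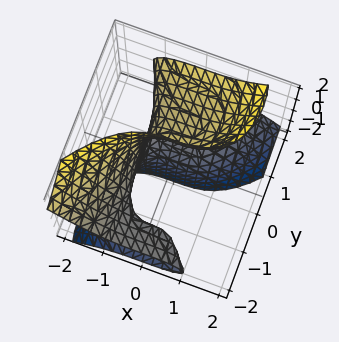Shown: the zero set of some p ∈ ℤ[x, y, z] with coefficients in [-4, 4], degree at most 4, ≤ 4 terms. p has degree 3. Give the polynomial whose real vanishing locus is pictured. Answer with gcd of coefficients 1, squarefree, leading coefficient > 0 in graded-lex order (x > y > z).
2*x^3 + 2*y^2*z - 3*y*z^2 + 1

First, degree: the shape is more complex than any degree-2 surface, so deg p = 3.
Next, from the axis intercepts and sections: it misses every integer gridline on the z-axis; no y-intercept at any integer in the box.
Finally, fitting integer coefficients to these (and the overall shape) gives p.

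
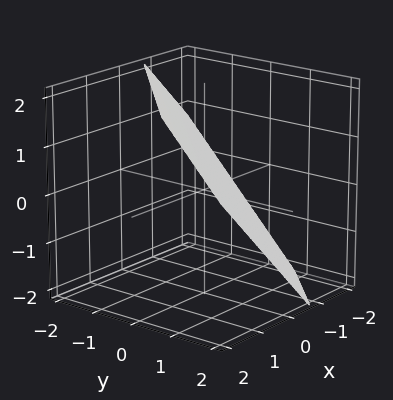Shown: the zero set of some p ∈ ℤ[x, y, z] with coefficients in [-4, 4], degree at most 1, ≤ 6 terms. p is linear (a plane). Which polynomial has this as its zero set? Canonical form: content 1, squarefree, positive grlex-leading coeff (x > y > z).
3*x - 3*y - 3*z + 2

Degree: the surface is flat (a plane), so deg p = 1.
Solving for integer coefficients yields p as stated.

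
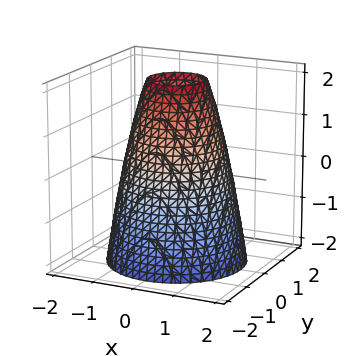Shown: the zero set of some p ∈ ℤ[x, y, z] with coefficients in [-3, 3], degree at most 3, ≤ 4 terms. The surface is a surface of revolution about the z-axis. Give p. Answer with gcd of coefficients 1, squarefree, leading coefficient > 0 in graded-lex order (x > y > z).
(a) The degree is 2 — the shape is more complex than any degree-1 surface.
(b) Symmetries: rotational symmetry about the z-axis ⇒ p depends on x, y only through x² + y².
(c) From the axis intercepts and sections: it misses every integer gridline on the z-axis; a circular section at z = 2 has radius between 0 and 1.
(d) These observations pin down the coefficients.

2*x^2 + 2*y^2 + z - 3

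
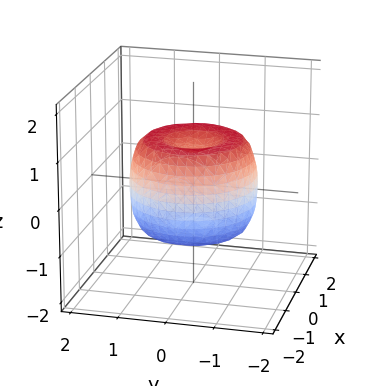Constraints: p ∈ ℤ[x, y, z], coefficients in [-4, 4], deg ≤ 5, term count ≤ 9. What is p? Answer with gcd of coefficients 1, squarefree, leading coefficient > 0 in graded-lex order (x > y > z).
First, deg p = 4. No degree-3 surface has this shape.
Next, by symmetry, the surface is invariant under rotation about z: p = q(x² + y², z).
Then, checking where it meets the axes: a circular section at z = -1 has radius between 0 and 1.
Finally, these observations pin down the coefficients.

2*x^4 + 4*x^2*y^2 + 2*y^4 - 3*x^2 - 3*y^2 + 2*z^2 - 1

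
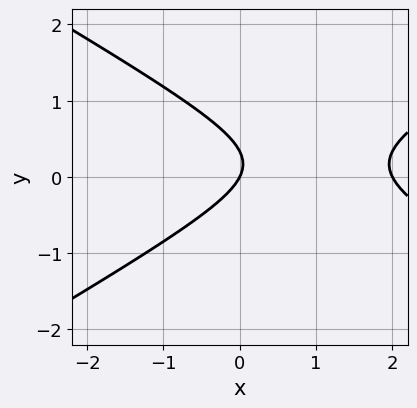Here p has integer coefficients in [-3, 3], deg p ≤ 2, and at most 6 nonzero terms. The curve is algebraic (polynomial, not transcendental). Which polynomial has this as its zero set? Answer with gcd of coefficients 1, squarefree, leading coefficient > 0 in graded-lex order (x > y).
x^2 - 3*y^2 - 2*x + y

First, deg p = 2. No degree-1 curve has this shape.
Then, reading off the gridlines: among the integer gridlines, it crosses the x-axis at x ∈ {0, 2}; it meets the y-axis at y = 0 (among the integer gridlines).
Finally, matching integer coefficients to the picture gives p.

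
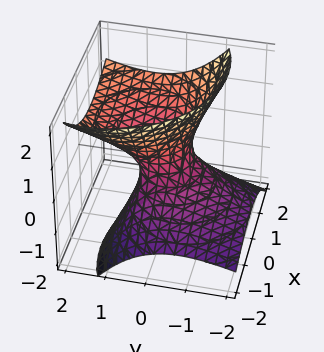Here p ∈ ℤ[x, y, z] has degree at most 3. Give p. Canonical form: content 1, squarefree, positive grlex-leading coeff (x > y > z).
(a) The degree is 2 — no degree-1 surface has this shape.
(b) From the axis intercepts and sections: it misses every integer gridline on the z-axis.
(c) Putting this together gives p.

2*x^2 - 2*x*z + 2*y^2 - 3*y*z - 2*z^2 - 1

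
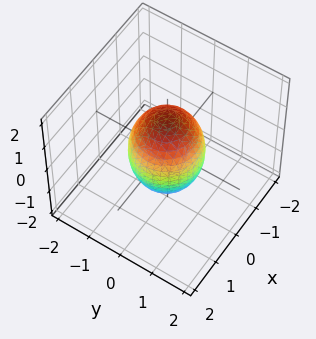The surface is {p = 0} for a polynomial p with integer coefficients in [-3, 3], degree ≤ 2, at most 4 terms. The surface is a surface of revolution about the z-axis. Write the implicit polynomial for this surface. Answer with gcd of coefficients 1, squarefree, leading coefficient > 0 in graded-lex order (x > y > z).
deg p = 2. The shape is more complex than any degree-1 surface.
Symmetries: rotational symmetry about the z-axis ⇒ p depends on x, y only through x² + y².
Observable constraints: a circular section at z = -1 has radius between 0 and 1; among the integer gridlines, it crosses the x-axis at x ∈ {-1, 1}.
The integer polynomial consistent with all of this is the stated p. Check: (0, 1, 0) on the y-axis lies on the surface, and p(0, 1, 0) = 0. ✓

2*x^2 + 2*y^2 + z^2 - 2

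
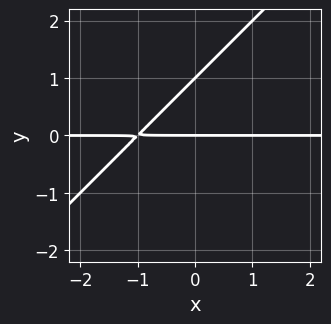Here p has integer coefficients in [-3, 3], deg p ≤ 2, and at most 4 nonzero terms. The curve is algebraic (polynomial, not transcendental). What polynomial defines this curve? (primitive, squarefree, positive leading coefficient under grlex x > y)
(a) deg p = 2.
(b) Checking where it meets the axes: every point of the x-axis in the box is on the curve; the y-axis gridline crossings are at y ∈ {0, 1}.
(c) Matching integer coefficients to the picture gives p.

x*y - y^2 + y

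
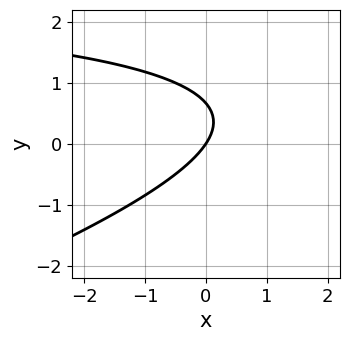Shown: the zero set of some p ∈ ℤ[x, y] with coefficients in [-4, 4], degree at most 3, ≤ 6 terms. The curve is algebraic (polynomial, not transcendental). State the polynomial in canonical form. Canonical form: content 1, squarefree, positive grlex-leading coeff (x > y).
x*y - 3*y^2 - 3*x + 2*y

1. Degree: no degree-1 curve has this shape, so deg p = 2.
2. From the visible intercepts: one x-axis crossing is at x = 0; one y-axis crossing is at y = 0.
3. Matching integer coefficients to the picture gives p.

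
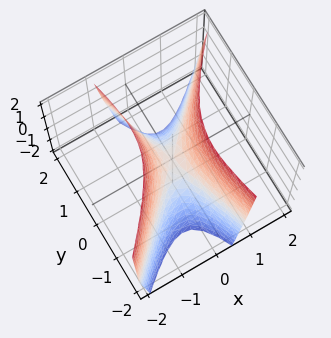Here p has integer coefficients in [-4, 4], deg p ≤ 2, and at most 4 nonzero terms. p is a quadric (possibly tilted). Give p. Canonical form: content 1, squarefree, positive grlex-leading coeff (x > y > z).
First, deg p = 2. A generic line meets the surface in up to 2 points.
Next, from the axis intercepts and sections: one x-axis crossing is at x = 0; it meets the y-axis at y = 0 (among the integer gridlines); it crosses the z-axis at the gridline z = 0.
Finally, together with the visible shape, these determine p as stated.

3*x^2 - 2*x*y - y^2 - z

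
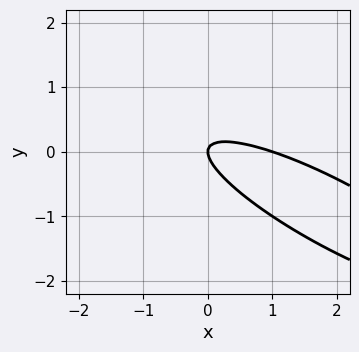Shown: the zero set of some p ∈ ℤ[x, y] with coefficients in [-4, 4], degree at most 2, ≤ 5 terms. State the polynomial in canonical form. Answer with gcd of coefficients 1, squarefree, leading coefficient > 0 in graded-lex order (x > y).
x^2 + 3*x*y + 3*y^2 - x

1. deg p = 2. No degree-1 curve has this shape.
2. Checking where it meets the axes: one y-axis crossing is at y = 0; among the integer gridlines, it crosses the x-axis at x ∈ {0, 1}.
3. Together with the visible shape, these determine p as stated.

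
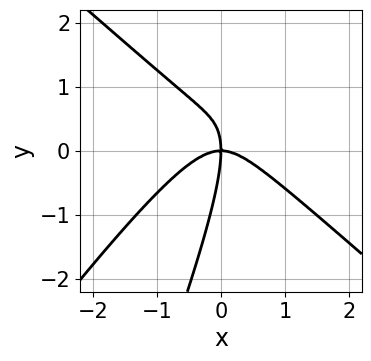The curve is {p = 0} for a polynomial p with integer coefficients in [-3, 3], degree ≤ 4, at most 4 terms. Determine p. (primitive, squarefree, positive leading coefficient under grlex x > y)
3*x^3 - 3*x*y^2 + y^3 + 3*x*y

First, the degree is 3 — the shape is more complex than any degree-2 curve.
Next, observable constraints: it crosses the x-axis at the gridline x = 0; it crosses the y-axis at the gridline y = 0.
Finally, matching integer coefficients to the picture gives p.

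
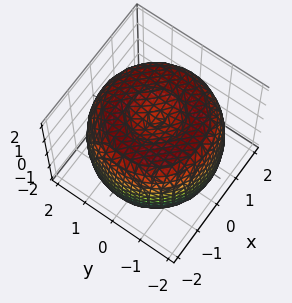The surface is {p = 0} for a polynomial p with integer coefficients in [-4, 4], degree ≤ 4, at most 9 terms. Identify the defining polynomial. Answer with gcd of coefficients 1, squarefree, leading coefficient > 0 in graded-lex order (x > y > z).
x^4 + 2*x^2*y^2 + y^4 - 3*x^2 - 3*y^2 + 2*z^2 - 3

First, deg p = 4. The shape is more complex than any degree-3 surface.
Then, symmetries: the z-axis is an axis of rotation, so x and y enter only as x² + y².
Then, from the axis intercepts and sections: a circular section at z = 0 has radius between 1 and 2.
Finally, assembling these constraints gives the stated polynomial.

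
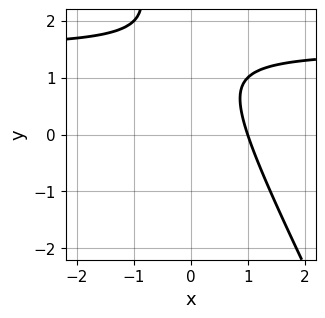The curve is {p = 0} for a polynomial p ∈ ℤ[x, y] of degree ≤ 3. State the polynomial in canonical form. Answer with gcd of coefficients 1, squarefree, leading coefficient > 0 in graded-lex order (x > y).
2*x*y + y^2 - 3*x - 3*y + 3

1. Degree: the shape is more complex than any degree-1 curve, so deg p = 2.
2. Against the integer gridlines: it crosses the x-axis at the gridline x = 1; no y-intercept at any integer in the box.
3. Putting this together gives p.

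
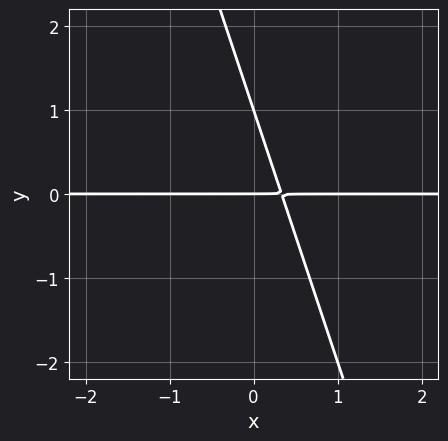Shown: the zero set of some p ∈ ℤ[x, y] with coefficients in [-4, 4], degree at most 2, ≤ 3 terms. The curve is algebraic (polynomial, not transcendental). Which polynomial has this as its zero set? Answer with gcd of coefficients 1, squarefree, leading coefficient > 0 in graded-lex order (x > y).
3*x*y + y^2 - y

First, the degree is 2 — a generic line meets the curve in up to 2 points.
Next, reading off the gridlines: the visible x-axis segment lies entirely on the curve; among the integer gridlines, it crosses the y-axis at y ∈ {0, 1}.
Finally, the integer polynomial consistent with all of this is the stated p.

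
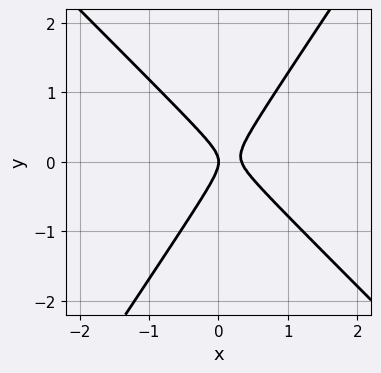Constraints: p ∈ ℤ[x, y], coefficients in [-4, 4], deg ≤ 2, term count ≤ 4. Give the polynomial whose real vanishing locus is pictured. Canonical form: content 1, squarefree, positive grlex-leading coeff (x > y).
(a) deg p = 2. The shape is more complex than any degree-1 curve.
(b) Against the integer gridlines: one y-axis crossing is at y = 0; it crosses the x-axis at the gridline x = 0.
(c) Together with the visible shape, these determine p as stated.

3*x^2 + x*y - 2*y^2 - x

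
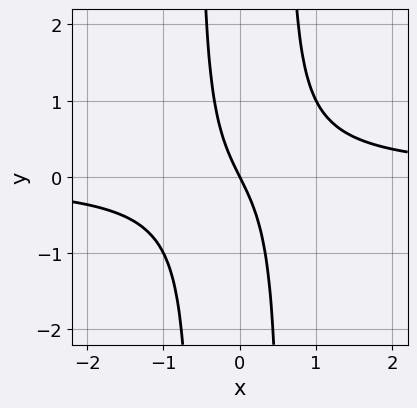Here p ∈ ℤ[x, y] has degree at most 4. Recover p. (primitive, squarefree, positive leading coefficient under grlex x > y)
First, degree: no degree-2 curve has this shape, so deg p = 3.
Then, observable constraints: one y-axis crossing is at y = 0; it crosses the x-axis at the gridline x = 0.
Finally, fitting integer coefficients to these (and the overall shape) gives p.

3*x^2*y - 2*x - y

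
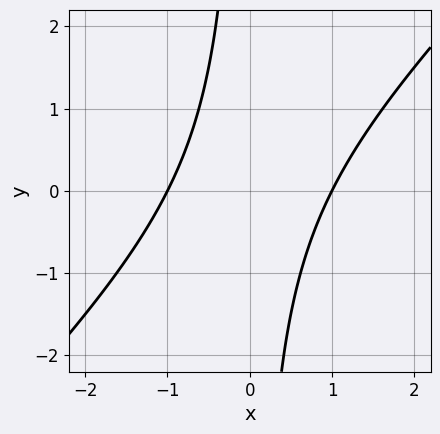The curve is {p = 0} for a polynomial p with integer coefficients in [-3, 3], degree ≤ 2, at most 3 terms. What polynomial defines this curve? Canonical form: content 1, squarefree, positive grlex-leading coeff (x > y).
(a) Degree: no degree-1 curve has this shape, so deg p = 2.
(b) From the visible intercepts: no y-intercept at any integer in the box; the x-axis gridline crossings are at x ∈ {-1, 1}.
(c) The integer polynomial consistent with all of this is the stated p.

x^2 - x*y - 1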